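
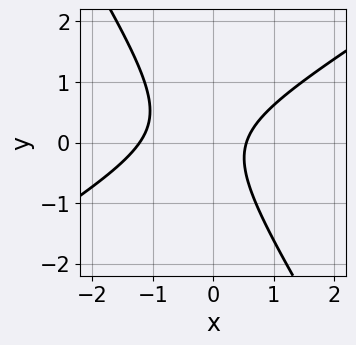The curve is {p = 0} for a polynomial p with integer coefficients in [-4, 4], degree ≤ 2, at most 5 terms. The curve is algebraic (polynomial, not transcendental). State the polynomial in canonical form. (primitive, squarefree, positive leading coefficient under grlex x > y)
3*x^2 - 3*x*y - 3*y^2 + 2*x - 2

Degree: no degree-1 curve has this shape, so deg p = 2.
From the axis intercepts and sections: the curve avoids every integer y-axis point in the box.
Putting this together gives p.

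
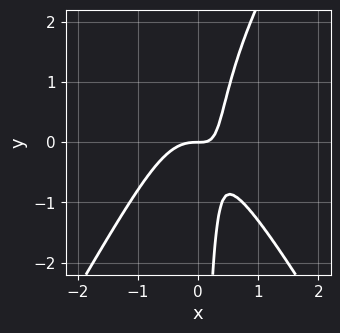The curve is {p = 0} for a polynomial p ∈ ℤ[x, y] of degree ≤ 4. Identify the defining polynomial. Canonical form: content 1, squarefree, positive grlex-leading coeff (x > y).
1. The degree is 3 — a generic line meets the curve in up to 3 points.
2. Checking where it meets the axes: it meets the x-axis at x = 0 (among the integer gridlines); it meets the y-axis at y = 0 (among the integer gridlines).
3. Solving for integer coefficients yields p as stated.

3*x^3 - x*y^2 + 2*x*y - y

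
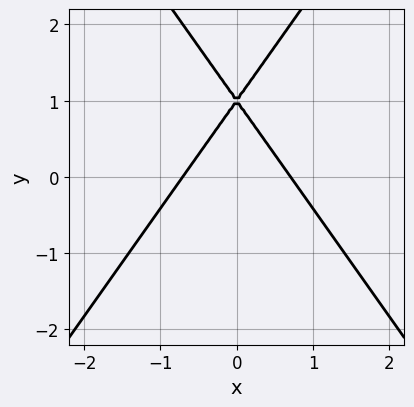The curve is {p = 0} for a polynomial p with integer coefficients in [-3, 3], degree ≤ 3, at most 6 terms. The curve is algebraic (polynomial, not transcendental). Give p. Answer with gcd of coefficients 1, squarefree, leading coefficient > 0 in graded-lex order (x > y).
2*x^2 - y^2 + 2*y - 1

Degree: a generic line meets the curve in up to 2 points, so deg p = 2.
Symmetries: it's symmetric under x → −x, forcing even powers of x.
Reading off the gridlines: it meets the y-axis at y = 1 (among the integer gridlines).
Together with the visible shape, these determine p as stated.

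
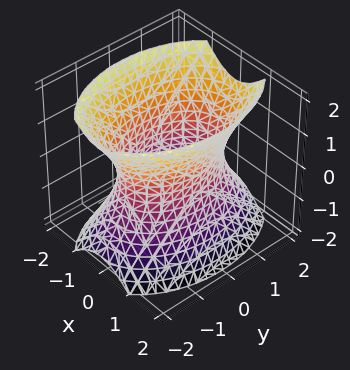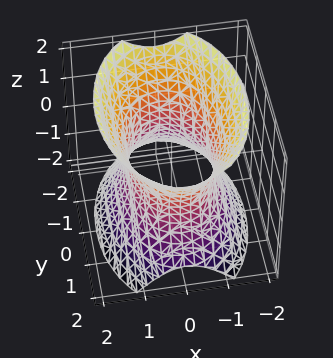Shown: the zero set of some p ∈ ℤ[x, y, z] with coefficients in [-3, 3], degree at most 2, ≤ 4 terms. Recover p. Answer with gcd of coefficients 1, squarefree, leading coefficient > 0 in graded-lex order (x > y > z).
1. deg p = 2.
2. Symmetries: it's symmetric under x → −x, forcing even powers of x; it's symmetric under y → −y, forcing even powers of y; the z ↦ −z reflection is a symmetry, so z appears only in even powers.
3. Checking where it meets the axes: no z-intercept at any integer in the box; the x-axis gridline crossings are at x ∈ {-1, 1}.
4. The integer polynomial consistent with all of this is the stated p.

2*x^2 + y^2 - z^2 - 2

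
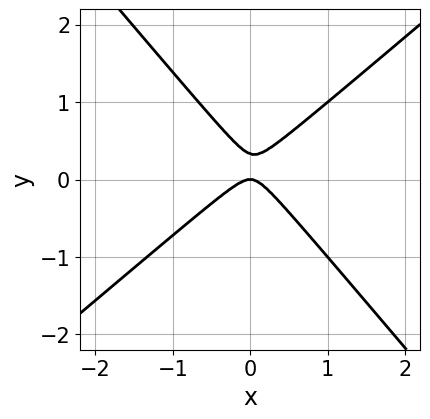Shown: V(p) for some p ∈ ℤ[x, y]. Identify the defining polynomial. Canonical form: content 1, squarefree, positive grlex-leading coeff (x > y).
3*x^2 - x*y - 3*y^2 + y

First, the degree is 2 — the shape is more complex than any degree-1 curve.
Next, checking where it meets the axes: it crosses the x-axis at the gridline x = 0; it crosses the y-axis at the gridline y = 0.
Finally, putting this together gives p.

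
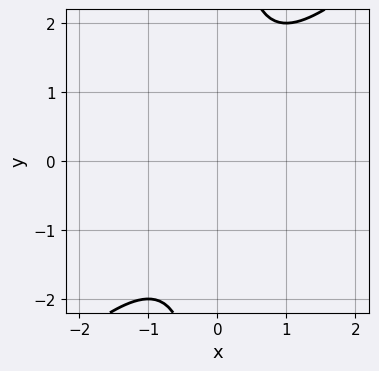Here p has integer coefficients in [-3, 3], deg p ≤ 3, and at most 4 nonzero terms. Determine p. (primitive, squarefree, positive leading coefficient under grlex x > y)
x^2 - x*y + 1

(a) deg p = 2. No degree-1 curve has this shape.
(b) From the visible intercepts: the curve avoids every integer y-axis point in the box; no x-intercept at any integer in the box.
(c) Solving for integer coefficients yields p as stated.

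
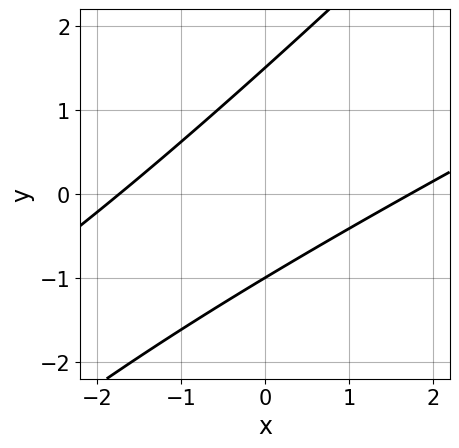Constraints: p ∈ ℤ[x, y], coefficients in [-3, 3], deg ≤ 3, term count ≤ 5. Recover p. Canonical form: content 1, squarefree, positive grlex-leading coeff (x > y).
x^2 - 3*x*y + 2*y^2 - y - 3

(a) The degree is 2 — a generic line meets the curve in up to 2 points.
(b) Checking where it meets the axes: it crosses the y-axis at the gridline y = -1.
(c) Together with the visible shape, these determine p as stated.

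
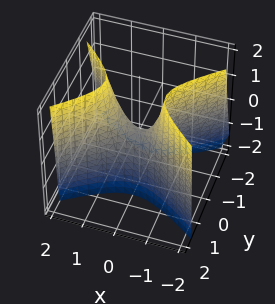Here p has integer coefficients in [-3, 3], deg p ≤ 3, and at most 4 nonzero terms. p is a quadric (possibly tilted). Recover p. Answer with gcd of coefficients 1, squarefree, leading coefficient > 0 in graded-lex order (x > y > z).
Degree: a generic line meets the surface in up to 2 points, so deg p = 2.
From the visible intercepts: it meets the y-axis at y = 0 (among the integer gridlines); it meets the z-axis at z = 0 (among the integer gridlines).
Assembling these constraints gives the stated polynomial.

2*x^2 - 3*y^2 + y*z - z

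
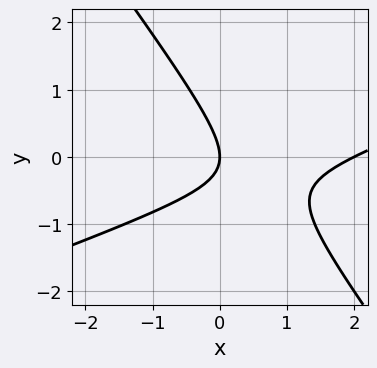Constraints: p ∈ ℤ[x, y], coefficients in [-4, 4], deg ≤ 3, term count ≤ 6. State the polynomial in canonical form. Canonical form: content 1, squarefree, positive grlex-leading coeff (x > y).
1. deg p = 2. No degree-1 curve has this shape.
2. From the visible intercepts: the x-axis gridline crossings are at x ∈ {0, 2}; one y-axis crossing is at y = 0.
3. The integer polynomial consistent with all of this is the stated p.

x^2 - 2*x*y - 2*y^2 - 2*x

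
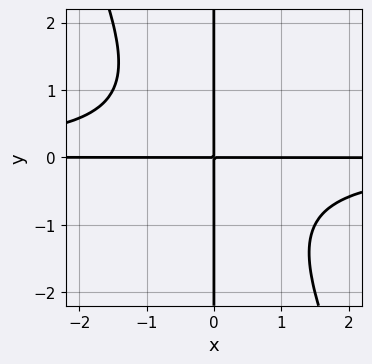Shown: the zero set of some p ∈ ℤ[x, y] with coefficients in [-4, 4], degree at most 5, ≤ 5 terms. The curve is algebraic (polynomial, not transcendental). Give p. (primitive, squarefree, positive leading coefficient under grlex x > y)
2*x^2*y^2 + x*y^3 + 2*x*y

Degree: the shape is more complex than any degree-3 curve, so deg p = 4.
Against the integer gridlines: the visible x-axis segment lies entirely on the curve; the visible y-axis segment lies entirely on the curve.
These observations pin down the coefficients.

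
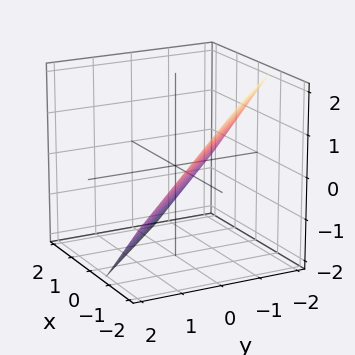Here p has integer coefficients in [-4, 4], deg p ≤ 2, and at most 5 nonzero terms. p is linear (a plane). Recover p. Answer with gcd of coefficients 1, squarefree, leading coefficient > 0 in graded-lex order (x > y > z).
3*x + 3*y + 3*z + 2

First, deg p = 1.
Finally, the integer polynomial consistent with all of this is the stated p.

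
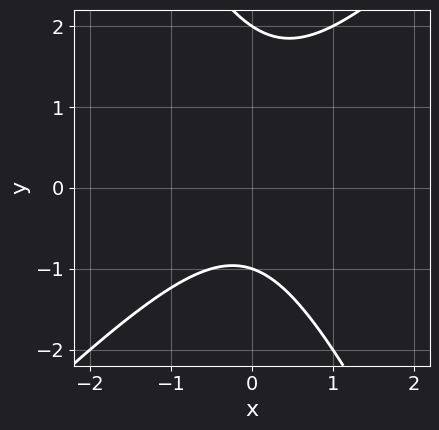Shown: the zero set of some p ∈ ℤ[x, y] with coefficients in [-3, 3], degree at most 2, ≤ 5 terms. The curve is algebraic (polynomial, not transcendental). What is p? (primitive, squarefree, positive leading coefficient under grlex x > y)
1. deg p = 2. The shape is more complex than any degree-1 curve.
2. Checking where it meets the axes: the curve avoids every integer x-axis point in the box; the y-axis gridline crossings are at y ∈ {-1, 2}.
3. These observations pin down the coefficients.

2*x^2 - x*y - y^2 + y + 2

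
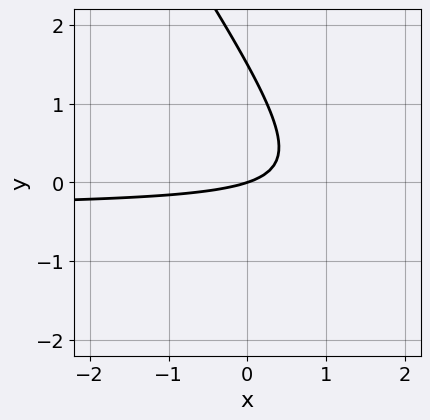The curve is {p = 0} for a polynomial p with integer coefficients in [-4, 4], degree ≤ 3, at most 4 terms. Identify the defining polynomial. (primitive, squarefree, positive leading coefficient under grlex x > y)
The degree is 2 — the shape is more complex than any degree-1 curve.
Checking where it meets the axes: it meets the x-axis at x = 0 (among the integer gridlines); it crosses the y-axis at the gridline y = 0.
Assembling these constraints gives the stated polynomial.

3*x*y + 2*y^2 + x - 3*y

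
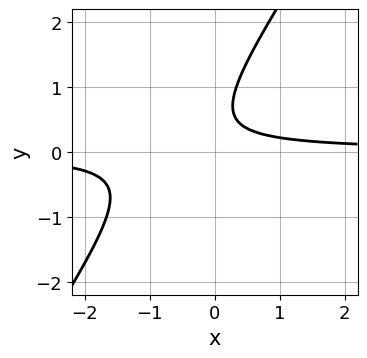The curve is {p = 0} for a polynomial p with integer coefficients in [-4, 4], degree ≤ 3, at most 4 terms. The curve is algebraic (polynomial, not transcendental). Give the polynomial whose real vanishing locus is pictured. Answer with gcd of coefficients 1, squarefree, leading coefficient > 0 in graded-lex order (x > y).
3*x*y - 2*y^2 + 2*y - 1

1. The degree is 2 — the shape is more complex than any degree-1 curve.
2. From the axis intercepts and sections: no x-intercept at any integer in the box; the curve avoids every integer y-axis point in the box.
3. Solving for integer coefficients yields p as stated.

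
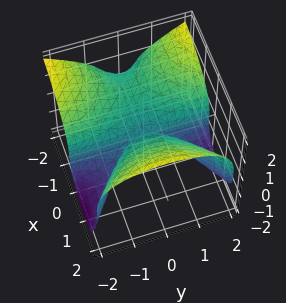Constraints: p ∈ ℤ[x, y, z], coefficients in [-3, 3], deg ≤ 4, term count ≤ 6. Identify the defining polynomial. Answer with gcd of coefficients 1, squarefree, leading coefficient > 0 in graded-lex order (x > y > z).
First, the degree is 3 — the shape is more complex than any degree-2 surface.
Next, from the axis intercepts and sections: it crosses the z-axis at the gridline z = 0; among the integer gridlines, it crosses the x-axis at x ∈ {-2, 0}; every point of the y-axis in the box is on the surface.
Finally, assembling these constraints gives the stated polynomial.

x^3 - 2*x*y^2 - 3*z^3 + 2*x^2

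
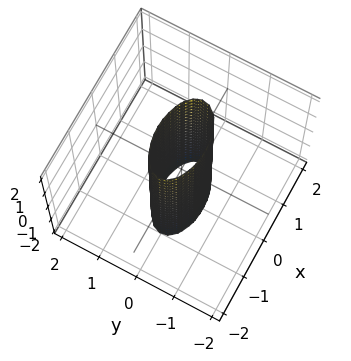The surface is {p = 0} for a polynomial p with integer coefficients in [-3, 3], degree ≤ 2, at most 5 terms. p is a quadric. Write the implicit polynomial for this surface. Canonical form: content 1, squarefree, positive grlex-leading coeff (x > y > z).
deg p = 2.
Symmetries: mirror symmetry y ↦ −y ⇒ only even powers of y; mirror symmetry x ↦ −x ⇒ only even powers of x; mirror symmetry z ↦ −z ⇒ only even powers of z.
From the axis intercepts and sections: among the integer gridlines, it crosses the x-axis at x ∈ {-1, 1}; no z-intercept at any integer in the box.
Putting this together gives p.

x^2 + 3*y^2 - 1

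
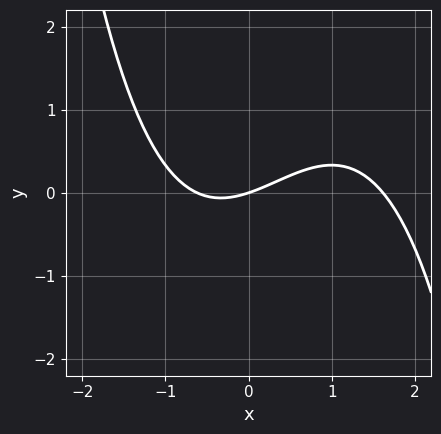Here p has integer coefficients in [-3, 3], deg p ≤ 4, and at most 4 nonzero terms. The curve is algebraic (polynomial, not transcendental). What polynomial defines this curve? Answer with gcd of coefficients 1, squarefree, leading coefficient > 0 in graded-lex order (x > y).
x^3 - x^2 - x + 3*y

(a) Degree: a generic line meets the curve in up to 3 points, so deg p = 3.
(b) Against the integer gridlines: it crosses the x-axis at the gridline x = 0; one y-axis crossing is at y = 0.
(c) Together with the visible shape, these determine p as stated.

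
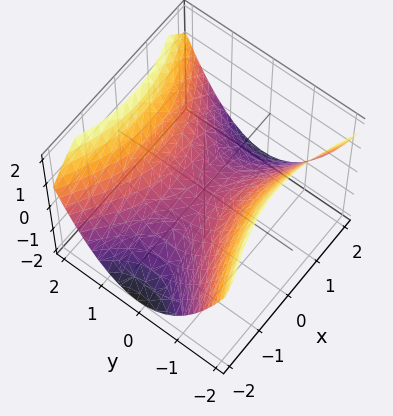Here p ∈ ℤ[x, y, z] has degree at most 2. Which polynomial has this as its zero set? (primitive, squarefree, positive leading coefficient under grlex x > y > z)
x^2 - 2*y^2 + 3*z

First, degree: a hyperbolic paraboloid; a quadric, so deg p = 2.
Next, symmetries: it's symmetric under y → −y, forcing even powers of y; the x ↦ −x reflection is a symmetry, so x appears only in even powers.
Then, observable constraints: it meets the z-axis at z = 0 (among the integer gridlines); it crosses the y-axis at the gridline y = 0.
Finally, the integer polynomial consistent with all of this is the stated p.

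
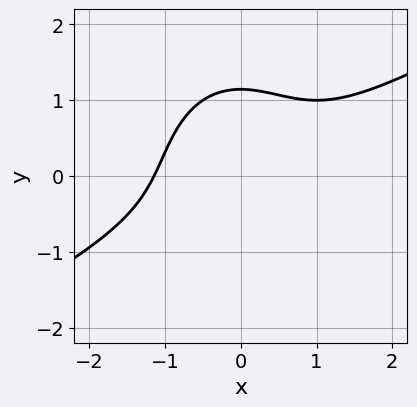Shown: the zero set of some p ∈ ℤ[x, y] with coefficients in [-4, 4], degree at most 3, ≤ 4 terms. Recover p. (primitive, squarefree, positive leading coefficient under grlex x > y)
First, the degree is 3 — no degree-2 curve has this shape.
Finally, matching integer coefficients to the picture gives p.

2*x^3 - 3*x^2*y - 2*y^3 + 3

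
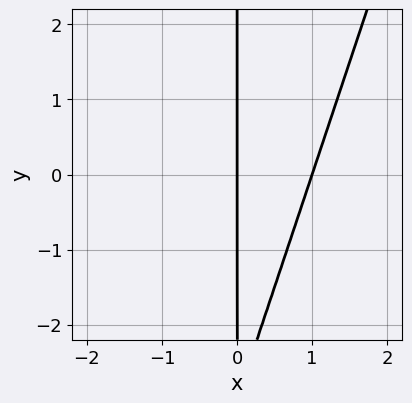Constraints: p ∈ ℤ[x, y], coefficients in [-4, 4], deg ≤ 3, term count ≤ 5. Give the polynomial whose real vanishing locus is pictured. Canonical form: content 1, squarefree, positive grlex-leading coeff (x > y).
1. The degree is 2 — no degree-1 curve has this shape.
2. From the visible intercepts: every point of the y-axis in the box is on the curve; among the integer gridlines, it crosses the x-axis at x ∈ {0, 1}.
3. Fitting integer coefficients to these (and the overall shape) gives p.

3*x^2 - x*y - 3*x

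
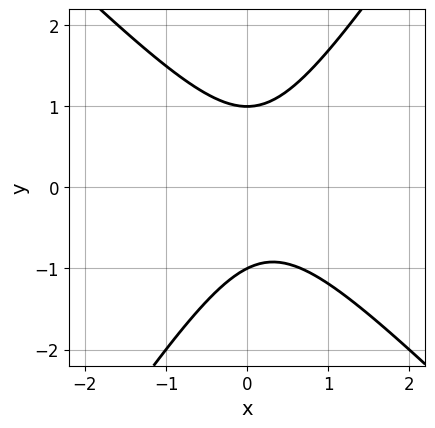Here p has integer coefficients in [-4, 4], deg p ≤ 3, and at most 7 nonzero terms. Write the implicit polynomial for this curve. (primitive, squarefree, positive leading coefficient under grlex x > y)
3*x^2 + x*y - 2*y^2 - x + 2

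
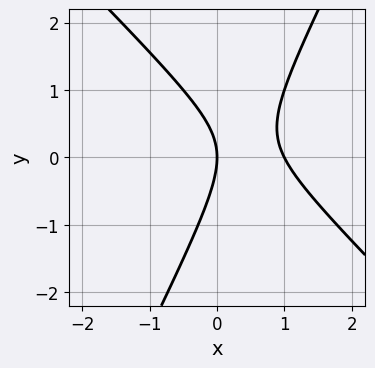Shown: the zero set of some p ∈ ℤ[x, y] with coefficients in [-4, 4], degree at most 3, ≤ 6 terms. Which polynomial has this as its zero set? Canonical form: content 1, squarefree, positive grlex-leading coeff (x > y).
(a) deg p = 2.
(b) Observable constraints: among the integer gridlines, it crosses the x-axis at x ∈ {0, 1}; it crosses the y-axis at the gridline y = 0.
(c) Together with the visible shape, these determine p as stated.

2*x^2 + x*y - y^2 - 2*x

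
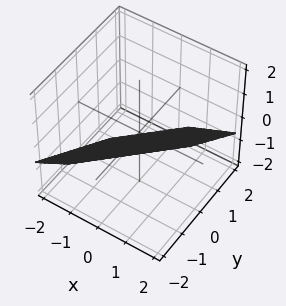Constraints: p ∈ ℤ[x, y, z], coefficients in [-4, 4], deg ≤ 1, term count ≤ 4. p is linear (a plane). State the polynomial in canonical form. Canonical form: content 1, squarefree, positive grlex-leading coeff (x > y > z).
The degree is 1 — every cross-section is a straight line — this is a plane.
Matching integer coefficients to the picture gives p.

3*x - 3*y - 3*z - 2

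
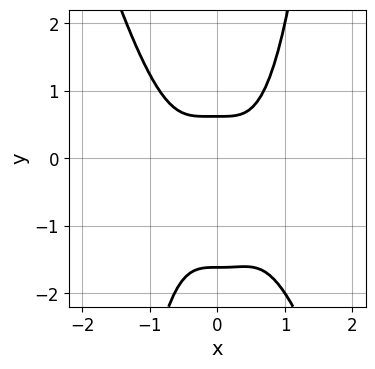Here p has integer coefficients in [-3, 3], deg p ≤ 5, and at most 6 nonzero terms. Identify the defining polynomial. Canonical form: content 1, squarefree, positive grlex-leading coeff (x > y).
3*x^4 + x^3*y - y^2 - y + 1

(a) The degree is 4 — the shape is more complex than any degree-3 curve.
(b) Reading off the gridlines: no x-intercept at any integer in the box.
(c) Matching integer coefficients to the picture gives p.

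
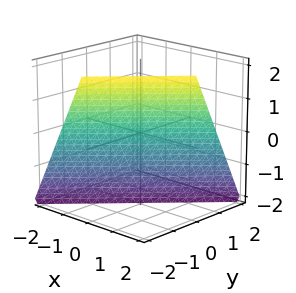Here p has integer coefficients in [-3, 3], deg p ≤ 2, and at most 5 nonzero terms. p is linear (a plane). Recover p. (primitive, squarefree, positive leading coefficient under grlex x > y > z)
2*x - 2*y - z - 2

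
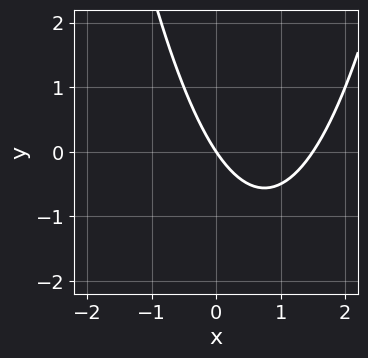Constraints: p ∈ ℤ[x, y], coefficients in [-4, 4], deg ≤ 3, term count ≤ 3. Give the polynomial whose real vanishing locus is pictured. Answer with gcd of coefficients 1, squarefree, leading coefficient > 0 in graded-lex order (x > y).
Degree: a generic line meets the curve in up to 2 points, so deg p = 2.
Observable constraints: it crosses the x-axis at the gridline x = 0; it meets the y-axis at y = 0 (among the integer gridlines).
Assembling these constraints gives the stated polynomial.

2*x^2 - 3*x - 2*y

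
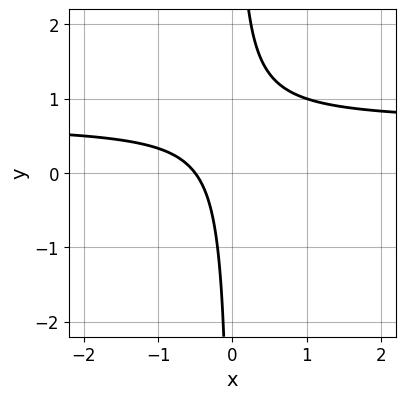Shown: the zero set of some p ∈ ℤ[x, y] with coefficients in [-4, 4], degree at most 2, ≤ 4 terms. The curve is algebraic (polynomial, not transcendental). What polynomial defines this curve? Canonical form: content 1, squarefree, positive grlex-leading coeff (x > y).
3*x*y - 2*x - 1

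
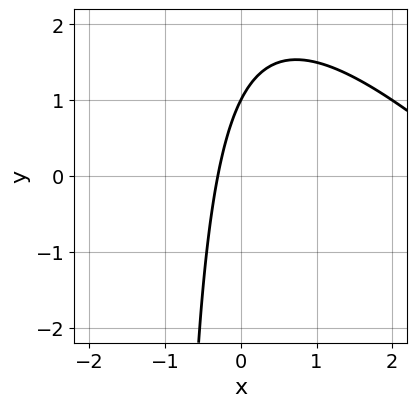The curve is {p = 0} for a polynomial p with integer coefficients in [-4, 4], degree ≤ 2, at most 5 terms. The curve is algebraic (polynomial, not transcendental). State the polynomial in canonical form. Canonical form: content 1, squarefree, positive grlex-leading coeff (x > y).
x^2 + x*y - 3*x + y - 1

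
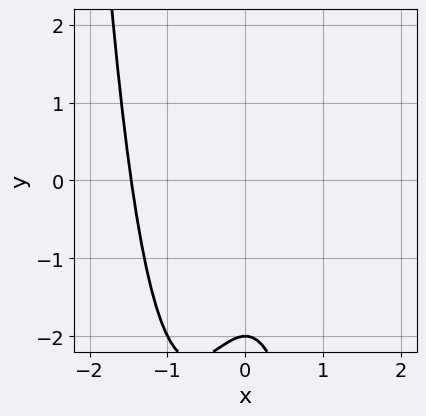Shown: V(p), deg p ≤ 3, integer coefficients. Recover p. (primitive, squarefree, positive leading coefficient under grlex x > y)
2*x^3 + 2*x^2 + y + 2

First, degree: a generic line meets the curve in up to 3 points, so deg p = 3.
Then, observable constraints: it crosses the y-axis at the gridline y = -2.
Finally, matching integer coefficients to the picture gives p.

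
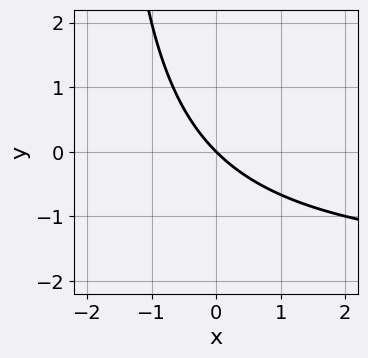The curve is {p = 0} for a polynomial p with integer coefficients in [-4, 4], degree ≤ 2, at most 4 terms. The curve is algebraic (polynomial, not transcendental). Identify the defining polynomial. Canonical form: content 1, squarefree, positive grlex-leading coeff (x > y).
1. Degree: the shape is more complex than any degree-1 curve, so deg p = 2.
2. Observable constraints: one x-axis crossing is at x = 0; it meets the y-axis at y = 0 (among the integer gridlines).
3. The integer polynomial consistent with all of this is the stated p.

x*y + 2*x + 2*y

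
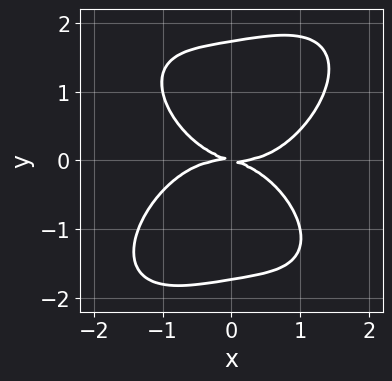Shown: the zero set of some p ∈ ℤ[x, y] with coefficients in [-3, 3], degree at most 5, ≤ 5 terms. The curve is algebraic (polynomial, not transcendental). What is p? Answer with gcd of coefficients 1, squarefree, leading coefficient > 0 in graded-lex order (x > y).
(a) The degree is 4 — a generic line meets the curve in up to 4 points.
(b) From the axis intercepts and sections: it crosses the x-axis at the gridline x = 0; one y-axis crossing is at y = 0.
(c) Together with the visible shape, these determine p as stated.

x^4 + y^4 - x*y - 3*y^2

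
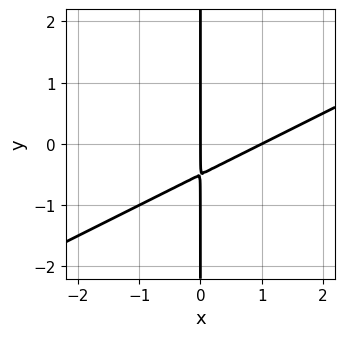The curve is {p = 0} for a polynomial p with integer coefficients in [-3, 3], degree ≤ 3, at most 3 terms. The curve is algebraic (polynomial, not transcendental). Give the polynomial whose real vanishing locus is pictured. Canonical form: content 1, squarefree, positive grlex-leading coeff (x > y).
x^2 - 2*x*y - x

(a) Degree: the shape is more complex than any degree-1 curve, so deg p = 2.
(b) Checking where it meets the axes: the visible y-axis segment lies entirely on the curve; among the integer gridlines, it crosses the x-axis at x ∈ {0, 1}.
(c) Assembling these constraints gives the stated polynomial.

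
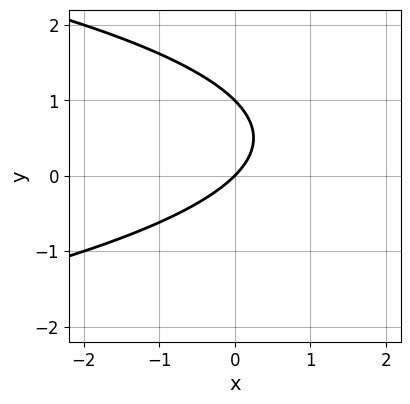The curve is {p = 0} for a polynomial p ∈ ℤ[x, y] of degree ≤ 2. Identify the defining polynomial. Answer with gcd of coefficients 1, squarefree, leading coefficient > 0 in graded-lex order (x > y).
y^2 + x - y

First, the degree is 2 — no degree-1 curve has this shape.
Next, checking where it meets the axes: it meets the x-axis at x = 0 (among the integer gridlines); the y-axis gridline crossings are at y ∈ {0, 1}.
Finally, solving for integer coefficients yields p as stated.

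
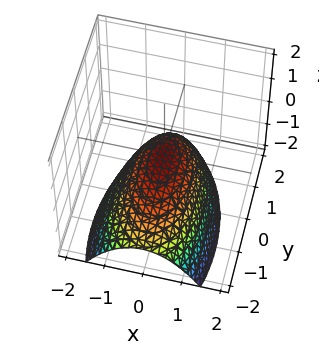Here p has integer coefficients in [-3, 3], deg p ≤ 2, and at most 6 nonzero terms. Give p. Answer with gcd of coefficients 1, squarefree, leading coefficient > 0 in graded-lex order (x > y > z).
3*x^2 + y^2 - y*z + 3*z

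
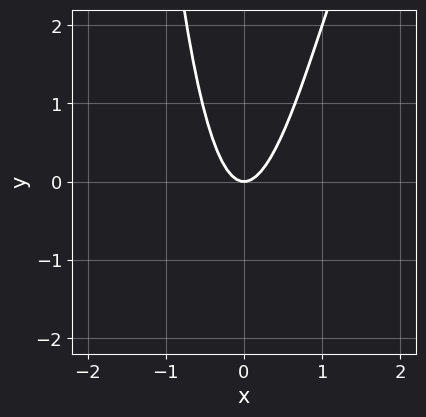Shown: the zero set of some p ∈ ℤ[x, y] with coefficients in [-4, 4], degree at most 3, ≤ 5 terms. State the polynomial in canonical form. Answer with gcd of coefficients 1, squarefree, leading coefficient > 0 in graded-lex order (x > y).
x^3 - 3*x^2 + y

(a) Degree: the shape is more complex than any degree-2 curve, so deg p = 3.
(b) Against the integer gridlines: it meets the y-axis at y = 0 (among the integer gridlines); one x-axis crossing is at x = 0.
(c) Solving for integer coefficients yields p as stated.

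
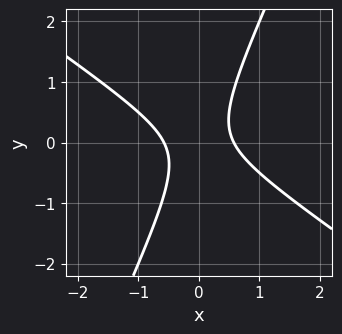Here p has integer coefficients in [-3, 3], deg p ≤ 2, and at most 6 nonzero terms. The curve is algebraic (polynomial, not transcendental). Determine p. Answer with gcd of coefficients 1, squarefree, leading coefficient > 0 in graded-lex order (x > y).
3*x^2 + 3*x*y - 2*y^2 - 1

(a) The degree is 2 — no degree-1 curve has this shape.
(b) From the visible intercepts: no y-intercept at any integer in the box.
(c) Putting this together gives p.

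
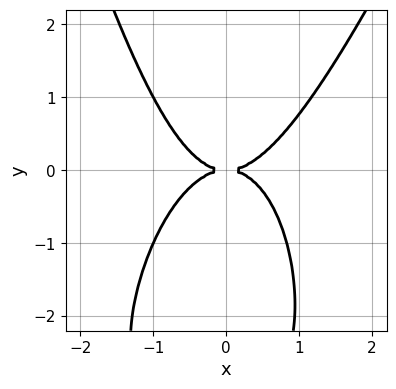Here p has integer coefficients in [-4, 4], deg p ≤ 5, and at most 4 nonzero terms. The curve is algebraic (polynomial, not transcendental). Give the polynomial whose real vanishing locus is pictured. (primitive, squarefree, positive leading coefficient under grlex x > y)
deg p = 4.
Observable constraints: it meets the y-axis at y = 0 (among the integer gridlines); one x-axis crossing is at x = 0.
Putting this together gives p.

3*x^4 - x^3*y - y^3 - 3*y^2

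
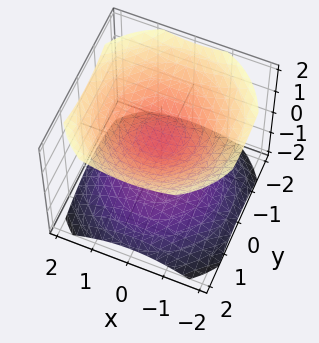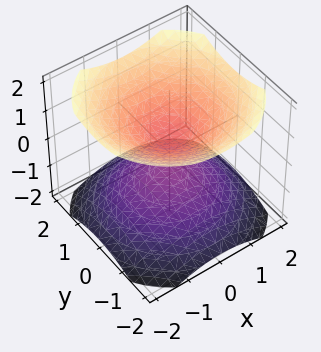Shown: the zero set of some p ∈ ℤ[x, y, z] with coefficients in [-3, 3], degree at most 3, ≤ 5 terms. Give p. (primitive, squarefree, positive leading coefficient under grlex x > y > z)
The picture has 2 separate pieces. They look like related sheets of one shape, so recover p as a whole.
The degree is 2 — no degree-1 surface has this shape.
Symmetry: the surface is invariant under rotation about z: p = q(x² + y², z).
From the visible intercepts: the surface avoids every integer y-axis point in the box; it misses every integer gridline on the x-axis.
Together with the visible shape, these determine p as stated.

2*x^2 + 2*y^2 - 3*z^2 + 1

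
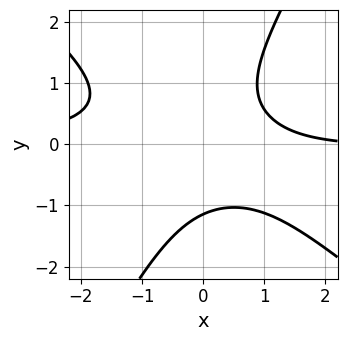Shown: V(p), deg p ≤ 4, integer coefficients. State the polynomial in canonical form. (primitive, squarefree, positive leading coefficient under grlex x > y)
3*x^2*y + 2*x*y^2 - 2*y^3 + x - 3

The degree is 3 — the shape is more complex than any degree-2 curve.
Checking where it meets the axes: no x-intercept at any integer in the box.
These observations pin down the coefficients.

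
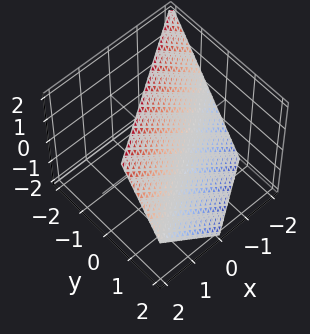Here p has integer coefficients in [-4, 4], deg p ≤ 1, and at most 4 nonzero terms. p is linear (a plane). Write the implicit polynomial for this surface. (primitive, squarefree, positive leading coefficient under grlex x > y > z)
2*x - 3*y - 2*z + 2

The degree is 1 — every cross-section is a straight line — this is a plane.
Against the integer gridlines: one z-axis crossing is at z = 1; one x-axis crossing is at x = -1.
The integer polynomial consistent with all of this is the stated p.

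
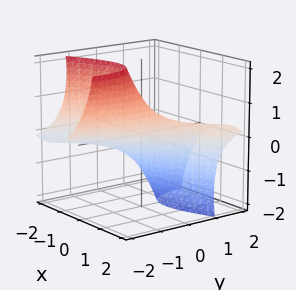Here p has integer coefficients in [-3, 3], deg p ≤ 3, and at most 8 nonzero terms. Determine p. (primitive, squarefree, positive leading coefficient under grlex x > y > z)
1. Degree: a generic line meets the surface in up to 2 points, so deg p = 2.
2. Reading off the gridlines: the y-axis gridline crossings are at y ∈ {-1, 1}; among the integer gridlines, it crosses the z-axis at z ∈ {-1, 1}.
3. Matching integer coefficients to the picture gives p.

2*x^2 - 3*x*y + y^2 + 3*y*z + z^2 - 1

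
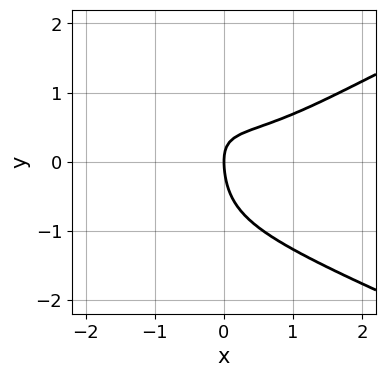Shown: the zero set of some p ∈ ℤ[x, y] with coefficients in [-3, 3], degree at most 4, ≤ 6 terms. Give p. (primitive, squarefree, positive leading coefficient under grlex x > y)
2*y^4 - x^3 + 3*x*y + y^2 - 2*x

First, degree: the shape is more complex than any degree-3 curve, so deg p = 4.
Then, from the axis intercepts and sections: it meets the x-axis at x = 0 (among the integer gridlines); it crosses the y-axis at the gridline y = 0.
Finally, matching integer coefficients to the picture gives p.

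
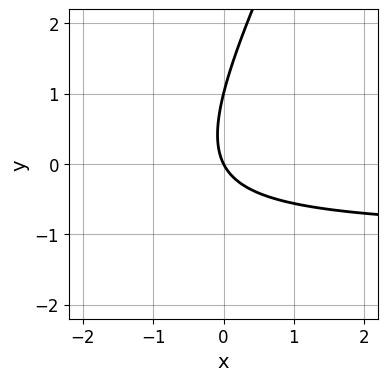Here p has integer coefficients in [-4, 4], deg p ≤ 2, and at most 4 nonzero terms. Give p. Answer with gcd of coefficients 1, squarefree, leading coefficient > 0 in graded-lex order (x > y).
2*x*y - y^2 + 2*x + y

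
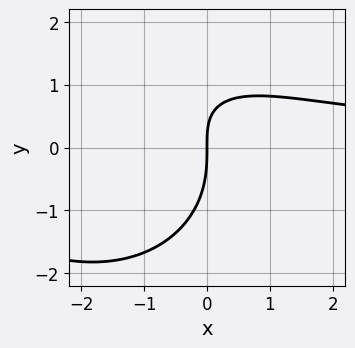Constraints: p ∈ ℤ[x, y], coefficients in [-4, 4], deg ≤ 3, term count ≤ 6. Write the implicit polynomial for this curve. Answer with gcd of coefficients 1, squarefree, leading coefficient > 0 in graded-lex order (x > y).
x^2*y + y^3 + 2*x*y - 3*x

(a) deg p = 3.
(b) From the visible intercepts: one y-axis crossing is at y = 0; it crosses the x-axis at the gridline x = 0.
(c) Putting this together gives p.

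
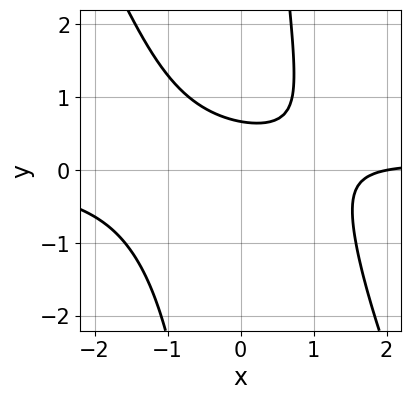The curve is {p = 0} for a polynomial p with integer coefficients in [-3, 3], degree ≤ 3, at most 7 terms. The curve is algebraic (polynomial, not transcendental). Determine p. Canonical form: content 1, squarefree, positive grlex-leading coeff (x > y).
2*x^2*y + x*y^2 - x - 3*y + 2

First, deg p = 3. The shape is more complex than any degree-2 curve.
Next, from the axis intercepts and sections: it meets the x-axis at x = 2 (among the integer gridlines).
Finally, the integer polynomial consistent with all of this is the stated p.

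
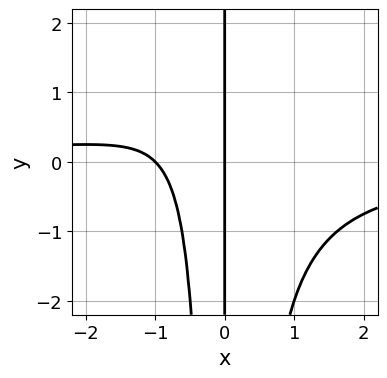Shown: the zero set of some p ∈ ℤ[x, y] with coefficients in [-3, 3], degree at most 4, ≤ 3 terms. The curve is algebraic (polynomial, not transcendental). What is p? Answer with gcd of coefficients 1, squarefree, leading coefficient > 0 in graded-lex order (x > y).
1. deg p = 4.
2. Observable constraints: the x-axis gridline crossings are at x ∈ {-1, 0}; the visible y-axis segment lies entirely on the curve.
3. Assembling these constraints gives the stated polynomial.

x^3*y + x^2 + x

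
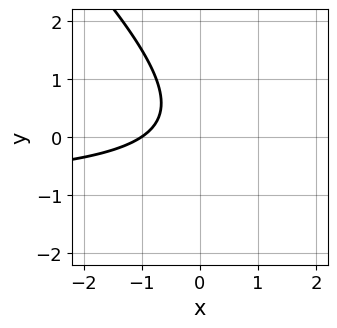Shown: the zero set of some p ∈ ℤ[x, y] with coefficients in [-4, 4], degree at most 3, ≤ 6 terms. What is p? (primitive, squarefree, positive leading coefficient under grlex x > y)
2*x*y + 2*y^2 + 2*x - y + 2

First, the degree is 2 — no degree-1 curve has this shape.
Next, from the axis intercepts and sections: it meets the x-axis at x = -1 (among the integer gridlines); no y-intercept at any integer in the box.
Finally, the integer polynomial consistent with all of this is the stated p.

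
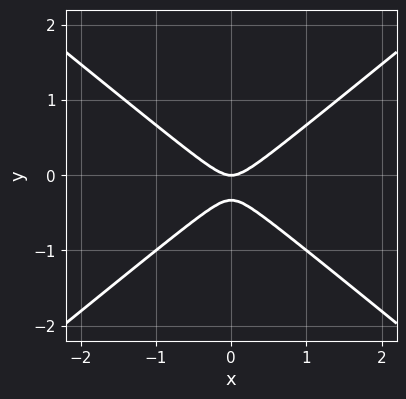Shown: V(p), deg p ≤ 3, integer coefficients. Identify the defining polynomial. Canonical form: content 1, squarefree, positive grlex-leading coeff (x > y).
deg p = 2.
Symmetries: the x ↦ −x reflection is a symmetry, so x appears only in even powers.
Observable constraints: it meets the x-axis at x = 0 (among the integer gridlines); one y-axis crossing is at y = 0.
These observations pin down the coefficients.

2*x^2 - 3*y^2 - y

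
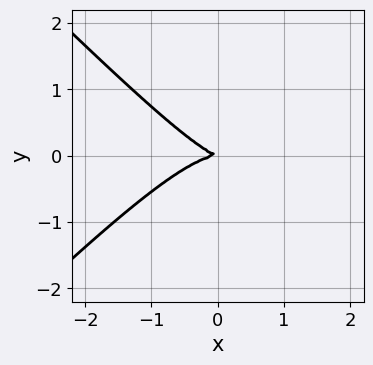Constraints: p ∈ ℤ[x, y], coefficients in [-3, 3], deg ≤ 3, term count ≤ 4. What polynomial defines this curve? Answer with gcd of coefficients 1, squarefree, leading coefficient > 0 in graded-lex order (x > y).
First, the degree is 3 — a generic line meets the curve in up to 3 points.
Next, against the integer gridlines: one y-axis crossing is at y = 0; it crosses the x-axis at the gridline x = 0.
Finally, matching integer coefficients to the picture gives p.

2*x^3 - 2*x*y^2 + x*y + 3*y^2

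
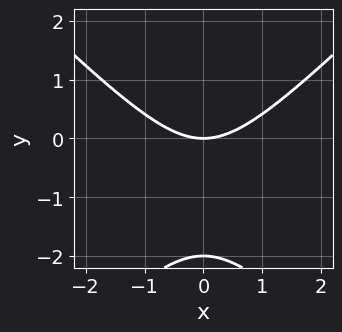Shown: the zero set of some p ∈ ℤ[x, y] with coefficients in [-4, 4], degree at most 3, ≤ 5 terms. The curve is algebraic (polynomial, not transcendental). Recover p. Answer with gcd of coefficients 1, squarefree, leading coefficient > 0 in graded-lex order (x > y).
1. Degree: the shape is more complex than any degree-1 curve, so deg p = 2.
2. Symmetries: mirror symmetry x ↦ −x ⇒ only even powers of x.
3. From the axis intercepts and sections: the y-axis gridline crossings are at y ∈ {-2, 0}; it meets the x-axis at x = 0 (among the integer gridlines).
4. Fitting integer coefficients to these (and the overall shape) gives p.

x^2 - y^2 - 2*y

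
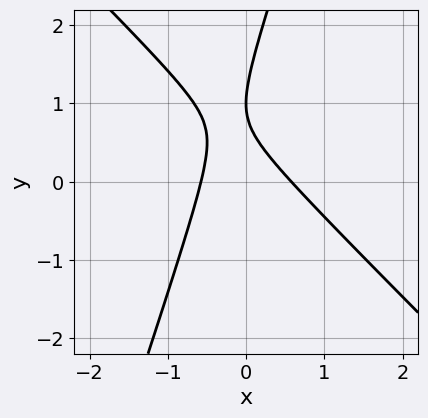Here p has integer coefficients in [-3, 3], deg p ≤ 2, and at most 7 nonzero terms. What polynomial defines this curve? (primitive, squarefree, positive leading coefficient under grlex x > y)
3*x^2 + 2*x*y - y^2 + 2*y - 1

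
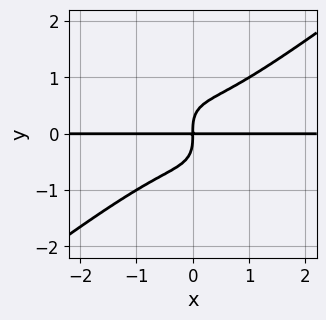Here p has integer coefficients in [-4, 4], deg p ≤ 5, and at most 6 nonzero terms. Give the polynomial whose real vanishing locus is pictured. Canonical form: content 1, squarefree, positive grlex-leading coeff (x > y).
First, deg p = 4. A generic line meets the curve in up to 4 points.
Then, checking where it meets the axes: the visible x-axis segment lies entirely on the curve.
Finally, putting this together gives p.

x^3*y - x*y^3 - y^4 + x*y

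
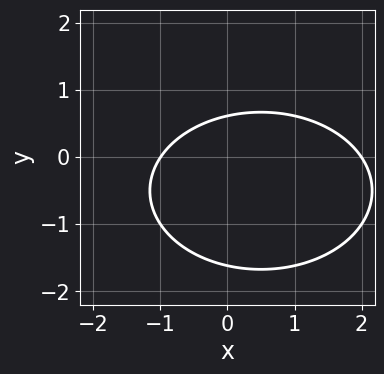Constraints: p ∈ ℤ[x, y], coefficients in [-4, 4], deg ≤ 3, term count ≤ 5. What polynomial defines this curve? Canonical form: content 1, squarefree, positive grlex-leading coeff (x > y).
x^2 + 2*y^2 - x + 2*y - 2

First, the degree is 2 — no degree-1 curve has this shape.
Next, observable constraints: among the integer gridlines, it crosses the x-axis at x ∈ {-1, 2}.
Finally, putting this together gives p.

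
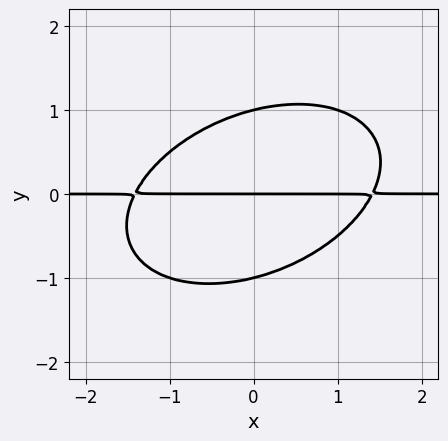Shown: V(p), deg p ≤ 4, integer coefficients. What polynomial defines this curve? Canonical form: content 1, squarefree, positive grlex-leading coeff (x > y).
x^2*y - x*y^2 + 2*y^3 - 2*y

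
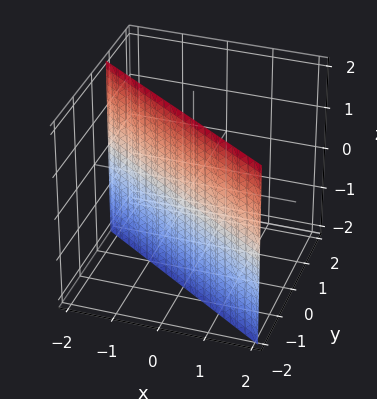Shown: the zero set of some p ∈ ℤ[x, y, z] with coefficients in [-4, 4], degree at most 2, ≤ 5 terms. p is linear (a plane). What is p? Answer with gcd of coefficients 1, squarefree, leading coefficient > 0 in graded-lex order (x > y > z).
2*x + 3*y + 2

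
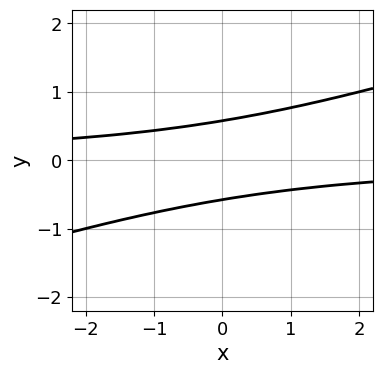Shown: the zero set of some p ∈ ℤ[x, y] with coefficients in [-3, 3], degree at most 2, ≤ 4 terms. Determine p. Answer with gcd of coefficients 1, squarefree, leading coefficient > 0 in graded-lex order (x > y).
x*y - 3*y^2 + 1

First, the degree is 2 — a generic line meets the curve in up to 2 points.
Then, from the visible intercepts: it misses every integer gridline on the x-axis.
Finally, putting this together gives p.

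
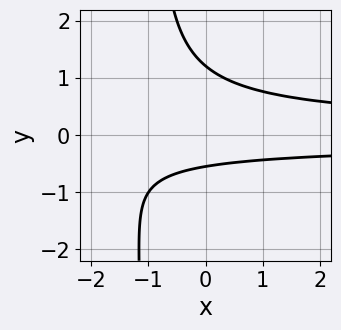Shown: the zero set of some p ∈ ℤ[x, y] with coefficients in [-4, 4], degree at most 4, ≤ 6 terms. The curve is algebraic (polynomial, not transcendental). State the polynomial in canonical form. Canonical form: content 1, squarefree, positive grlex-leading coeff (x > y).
3*x*y^2 + 3*y^2 - 2*y - 2

1. deg p = 3.
2. Checking where it meets the axes: it misses every integer gridline on the x-axis.
3. The integer polynomial consistent with all of this is the stated p.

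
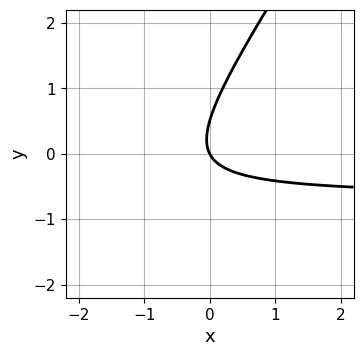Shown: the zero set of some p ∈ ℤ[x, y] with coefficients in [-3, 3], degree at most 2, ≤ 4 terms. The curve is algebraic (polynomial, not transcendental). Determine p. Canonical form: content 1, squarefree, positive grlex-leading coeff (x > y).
3*x*y - 2*y^2 + 2*x + y

1. deg p = 2. The shape is more complex than any degree-1 curve.
2. Checking where it meets the axes: it meets the x-axis at x = 0 (among the integer gridlines); one y-axis crossing is at y = 0.
3. Fitting integer coefficients to these (and the overall shape) gives p.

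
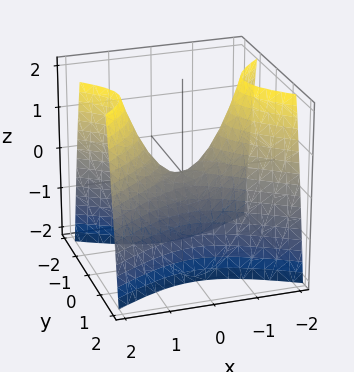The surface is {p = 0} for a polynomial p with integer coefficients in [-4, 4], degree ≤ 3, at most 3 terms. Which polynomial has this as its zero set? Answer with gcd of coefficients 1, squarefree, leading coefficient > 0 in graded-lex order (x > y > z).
Degree: a hyperbolic paraboloid; a quadric, so deg p = 2.
Symmetries: it's symmetric under x → −x, forcing even powers of x; the y ↦ −y reflection is a symmetry, so y appears only in even powers.
From the axis intercepts and sections: one y-axis crossing is at y = 0; it meets the x-axis at x = 0 (among the integer gridlines).
Matching integer coefficients to the picture gives p.

x^2 - 2*y^2 - z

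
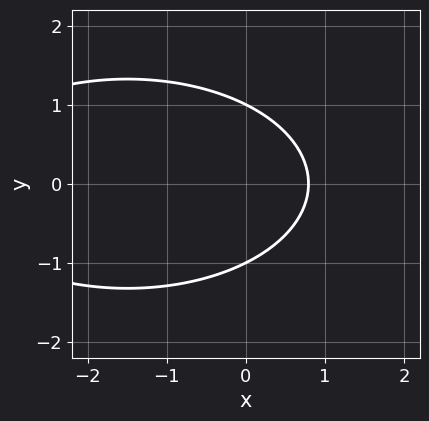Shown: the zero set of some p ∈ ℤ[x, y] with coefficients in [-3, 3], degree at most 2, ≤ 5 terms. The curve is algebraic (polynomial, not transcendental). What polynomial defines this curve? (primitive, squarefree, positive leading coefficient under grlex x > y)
Degree: the shape is more complex than any degree-1 curve, so deg p = 2.
Symmetries: the y ↦ −y reflection is a symmetry, so y appears only in even powers.
Reading off the gridlines: the y-axis gridline crossings are at y ∈ {-1, 1}.
These observations pin down the coefficients.

x^2 + 3*y^2 + 3*x - 3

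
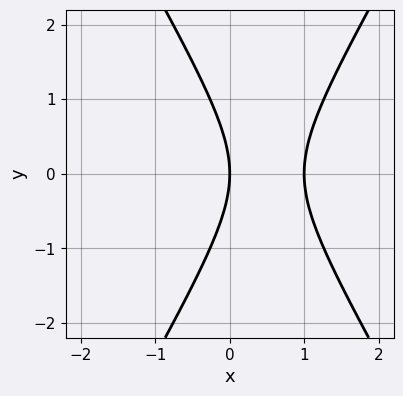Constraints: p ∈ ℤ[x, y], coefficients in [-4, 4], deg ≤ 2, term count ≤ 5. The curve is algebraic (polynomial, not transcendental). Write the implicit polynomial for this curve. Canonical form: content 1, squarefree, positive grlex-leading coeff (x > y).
(a) deg p = 2. A generic line meets the curve in up to 2 points.
(b) Symmetries: mirror symmetry y ↦ −y ⇒ only even powers of y.
(c) Observable constraints: it meets the y-axis at y = 0 (among the integer gridlines); among the integer gridlines, it crosses the x-axis at x ∈ {0, 1}.
(d) Matching integer coefficients to the picture gives p.

3*x^2 - y^2 - 3*x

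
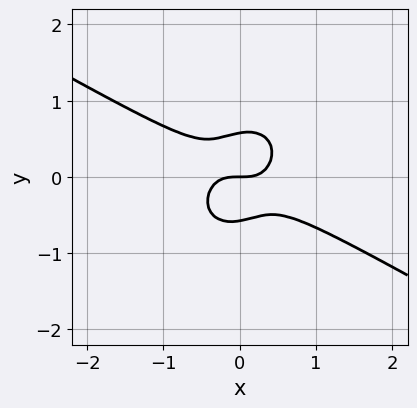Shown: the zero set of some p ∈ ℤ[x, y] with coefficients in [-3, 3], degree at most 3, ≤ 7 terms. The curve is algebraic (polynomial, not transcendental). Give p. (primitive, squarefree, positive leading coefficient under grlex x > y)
(a) Degree: the shape is more complex than any degree-2 curve, so deg p = 3.
(b) Reading off the gridlines: it meets the y-axis at y = 0 (among the integer gridlines); one x-axis crossing is at x = 0.
(c) Putting this together gives p.

2*x^3 + 2*x^2*y - x*y^2 + 3*y^3 - y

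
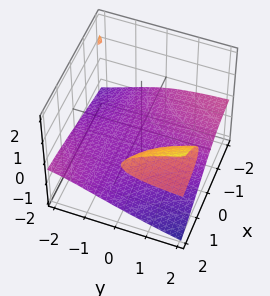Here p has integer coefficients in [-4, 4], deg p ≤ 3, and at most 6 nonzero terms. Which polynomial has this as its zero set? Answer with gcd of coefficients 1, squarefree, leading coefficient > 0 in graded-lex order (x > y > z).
2*x*y*z - 3*z^3 + 2*x*z + z^2 - 3

(a) I count 2 distinct pieces.
(b) Degree: the shape is more complex than any degree-2 surface, so deg p = 3.
(c) Checking where it meets the axes: it misses every integer gridline on the y-axis; the surface avoids every integer x-axis point in the box.
(d) Matching integer coefficients to the picture gives p.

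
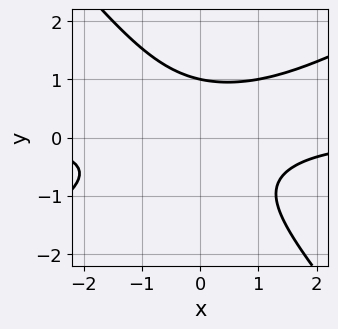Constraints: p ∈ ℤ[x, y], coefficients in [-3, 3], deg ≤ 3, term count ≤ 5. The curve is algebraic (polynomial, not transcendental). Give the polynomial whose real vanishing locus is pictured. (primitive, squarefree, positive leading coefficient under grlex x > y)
2*x^2*y - 2*x*y^2 - 3*y^3 + 3

1. The degree is 3 — a generic line meets the curve in up to 3 points.
2. Observable constraints: no x-intercept at any integer in the box; it crosses the y-axis at the gridline y = 1.
3. The integer polynomial consistent with all of this is the stated p.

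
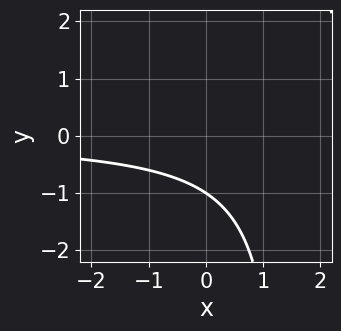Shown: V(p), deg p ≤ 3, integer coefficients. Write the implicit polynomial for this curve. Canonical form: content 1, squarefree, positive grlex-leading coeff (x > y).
First, deg p = 2. The shape is more complex than any degree-1 curve.
Then, checking where it meets the axes: one y-axis crossing is at y = -1; no x-intercept at any integer in the box.
Finally, together with the visible shape, these determine p as stated.

2*x*y - 3*y - 3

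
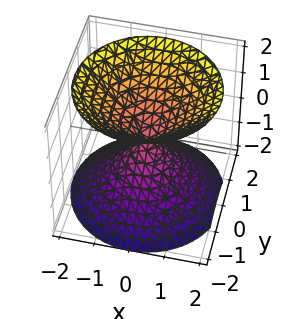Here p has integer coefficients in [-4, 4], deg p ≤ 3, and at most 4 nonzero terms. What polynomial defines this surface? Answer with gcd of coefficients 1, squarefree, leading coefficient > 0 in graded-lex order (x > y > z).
x^2 + y^2 - z^2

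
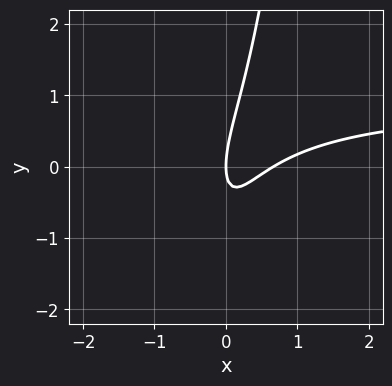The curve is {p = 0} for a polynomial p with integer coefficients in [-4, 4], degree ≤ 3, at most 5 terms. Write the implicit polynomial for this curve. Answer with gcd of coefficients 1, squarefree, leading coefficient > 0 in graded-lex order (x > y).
3*x^2*y - 3*x^2 + 3*x*y - y^2 + 2*x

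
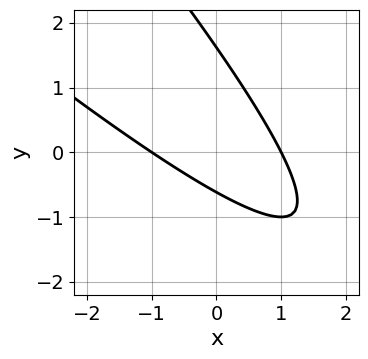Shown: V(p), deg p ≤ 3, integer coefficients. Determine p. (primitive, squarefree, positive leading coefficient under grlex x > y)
First, degree: the shape is more complex than any degree-1 curve, so deg p = 2.
Next, against the integer gridlines: the x-axis gridline crossings are at x ∈ {-1, 1}.
Finally, the integer polynomial consistent with all of this is the stated p.

x^2 + 2*x*y + y^2 - y - 1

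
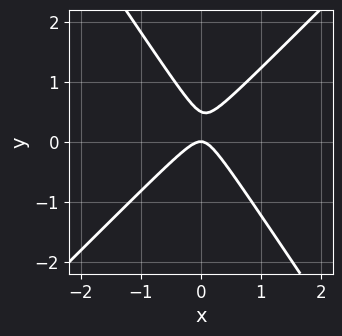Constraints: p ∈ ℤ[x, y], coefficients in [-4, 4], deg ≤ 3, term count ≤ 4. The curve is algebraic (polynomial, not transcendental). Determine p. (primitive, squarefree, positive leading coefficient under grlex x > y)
(a) deg p = 2. The shape is more complex than any degree-1 curve.
(b) Reading off the gridlines: it crosses the y-axis at the gridline y = 0; it meets the x-axis at x = 0 (among the integer gridlines).
(c) Matching integer coefficients to the picture gives p.

3*x^2 - x*y - 2*y^2 + y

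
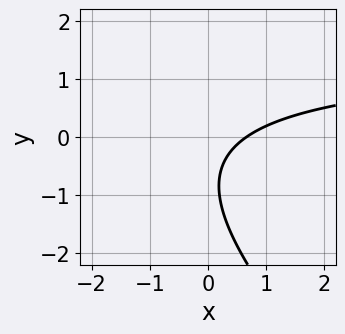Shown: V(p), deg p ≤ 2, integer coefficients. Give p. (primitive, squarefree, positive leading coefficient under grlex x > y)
Degree: no degree-1 curve has this shape, so deg p = 2.
From the visible intercepts: it misses every integer gridline on the y-axis.
Together with the visible shape, these determine p as stated.

2*x*y + 2*y^2 - 3*x + 3*y + 2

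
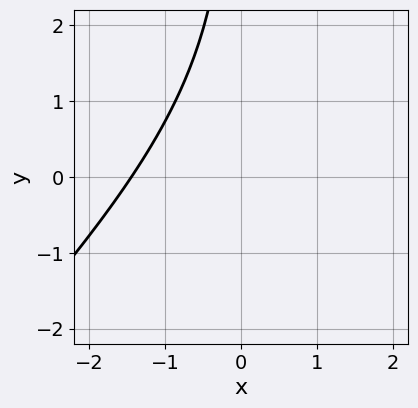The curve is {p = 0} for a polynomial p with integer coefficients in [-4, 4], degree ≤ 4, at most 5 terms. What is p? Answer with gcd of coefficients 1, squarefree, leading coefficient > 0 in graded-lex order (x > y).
Degree: a generic line meets the curve in up to 3 points, so deg p = 3.
From the axis intercepts and sections: no y-intercept at any integer in the box.
Matching integer coefficients to the picture gives p.

x^3 - 2*x^2*y + x*y^2 + 3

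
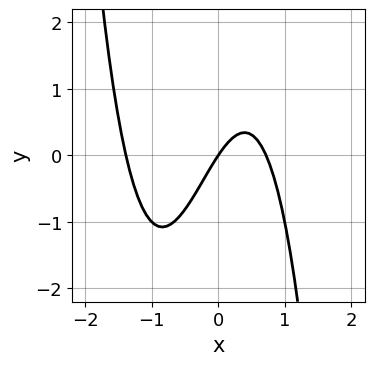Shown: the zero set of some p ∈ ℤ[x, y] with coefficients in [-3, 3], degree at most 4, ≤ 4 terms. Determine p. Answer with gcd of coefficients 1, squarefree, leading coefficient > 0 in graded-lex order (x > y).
3*x^3 + 2*x^2 - 3*x + 2*y

First, deg p = 3. A generic line meets the curve in up to 3 points.
Then, from the visible intercepts: it meets the x-axis at x = 0 (among the integer gridlines); one y-axis crossing is at y = 0.
Finally, assembling these constraints gives the stated polynomial.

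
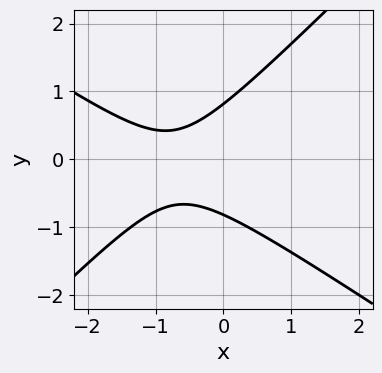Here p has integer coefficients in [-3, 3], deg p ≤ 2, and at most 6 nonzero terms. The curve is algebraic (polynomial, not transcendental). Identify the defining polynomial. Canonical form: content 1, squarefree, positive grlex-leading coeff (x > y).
1. Degree: no degree-1 curve has this shape, so deg p = 2.
2. From the visible intercepts: no x-intercept at any integer in the box.
3. Together with the visible shape, these determine p as stated.

2*x^2 + x*y - 3*y^2 + 3*x + 2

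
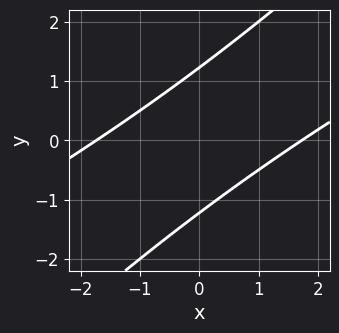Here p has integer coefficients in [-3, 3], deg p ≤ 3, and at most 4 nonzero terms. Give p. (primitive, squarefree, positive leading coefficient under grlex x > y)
x^2 - 3*x*y + 2*y^2 - 3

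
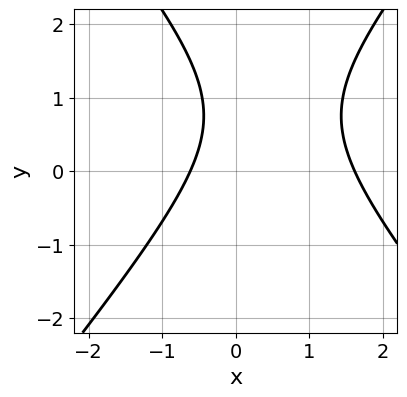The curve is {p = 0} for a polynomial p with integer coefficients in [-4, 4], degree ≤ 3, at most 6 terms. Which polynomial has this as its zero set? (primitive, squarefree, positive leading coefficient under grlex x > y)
3*x^2 - 2*y^2 - 3*x + 3*y - 3

1. Degree: no degree-1 curve has this shape, so deg p = 2.
2. Observable constraints: no y-intercept at any integer in the box.
3. These observations pin down the coefficients.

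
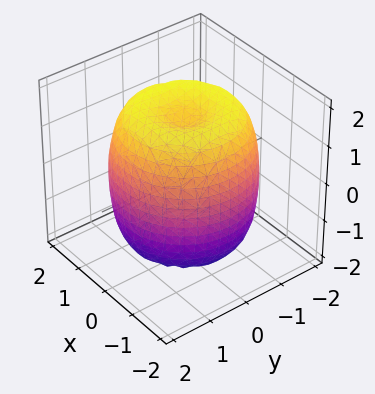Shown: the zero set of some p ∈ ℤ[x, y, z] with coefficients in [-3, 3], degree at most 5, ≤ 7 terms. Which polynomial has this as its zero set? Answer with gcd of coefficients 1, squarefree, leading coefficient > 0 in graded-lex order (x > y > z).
x^4 + 2*x^2*y^2 + y^4 - 2*x^2 - 2*y^2 + z^2 - 2

First, the degree is 4 — no degree-3 surface has this shape.
Next, symmetries: every cross-section ⟂ z is a circle, so x, y appear only via x² + y².
Then, reading off the gridlines: a circular section at z = 0 has radius between 1 and 2.
Finally, fitting integer coefficients to these (and the overall shape) gives p.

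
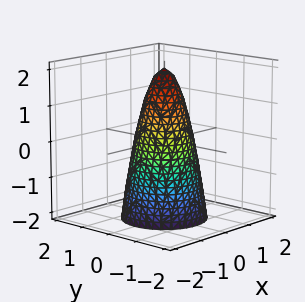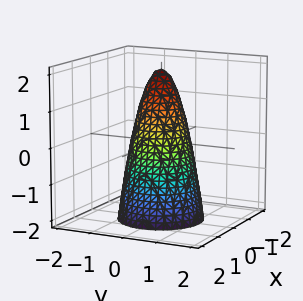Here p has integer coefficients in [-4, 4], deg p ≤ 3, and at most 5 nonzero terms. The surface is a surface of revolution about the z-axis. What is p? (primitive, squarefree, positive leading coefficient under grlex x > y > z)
First, degree: no degree-1 surface has this shape, so deg p = 2.
Next, by symmetry, the surface is invariant under rotation about z: p = q(x² + y², z).
Then, from the axis intercepts and sections: it crosses the z-axis at the gridline z = 2; a circular section at z = 0 has radius between 0 and 1.
Finally, putting this together gives p.

3*x^2 + 3*y^2 + z - 2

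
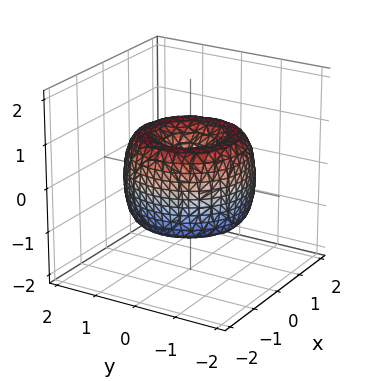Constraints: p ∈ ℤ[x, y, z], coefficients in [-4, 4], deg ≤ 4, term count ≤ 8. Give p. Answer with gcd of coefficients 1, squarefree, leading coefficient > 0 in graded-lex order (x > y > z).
x^4 + 2*x^2*y^2 + y^4 - 2*x^2 - 2*y^2 + z^2

(a) deg p = 4. A generic line meets the surface in up to 4 points.
(b) By symmetry, the surface is invariant under rotation about z: p = q(x² + y², z).
(c) From the visible intercepts: a circular section at z = 1 has radius exactly 1; one y-axis crossing is at y = 0; one x-axis crossing is at x = 0; it crosses the z-axis at the gridline z = 0.
(d) Matching integer coefficients to the picture gives p.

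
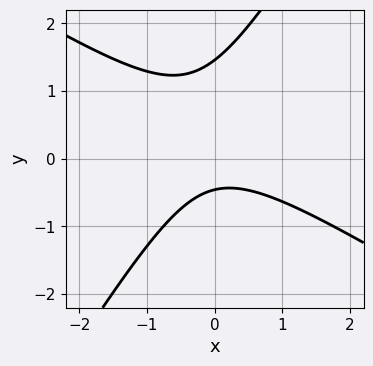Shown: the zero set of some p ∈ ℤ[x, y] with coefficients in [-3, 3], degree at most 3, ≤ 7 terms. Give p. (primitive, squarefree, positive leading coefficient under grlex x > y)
First, deg p = 2. No degree-1 curve has this shape.
Next, from the visible intercepts: the curve avoids every integer x-axis point in the box.
Finally, these observations pin down the coefficients.

3*x^2 + 3*x*y - 3*y^2 + 3*y + 2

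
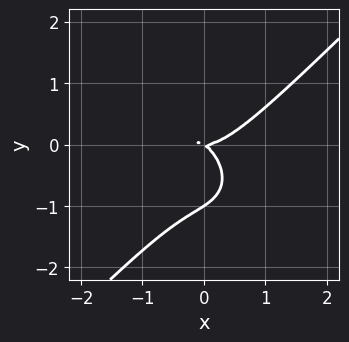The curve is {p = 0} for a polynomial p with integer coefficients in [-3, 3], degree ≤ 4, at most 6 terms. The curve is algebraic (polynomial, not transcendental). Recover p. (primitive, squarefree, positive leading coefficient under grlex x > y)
3*x^3 - 3*y^3 - 2*x*y - 3*y^2

First, the degree is 3 — a generic line meets the curve in up to 3 points.
Then, from the visible intercepts: the y-axis gridline crossings are at y ∈ {-1, 0}; one x-axis crossing is at x = 0.
Finally, fitting integer coefficients to these (and the overall shape) gives p.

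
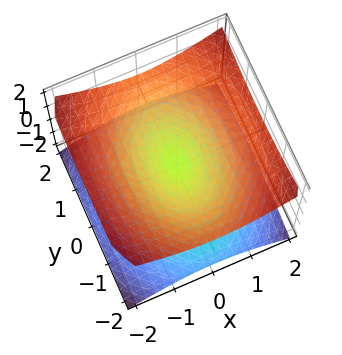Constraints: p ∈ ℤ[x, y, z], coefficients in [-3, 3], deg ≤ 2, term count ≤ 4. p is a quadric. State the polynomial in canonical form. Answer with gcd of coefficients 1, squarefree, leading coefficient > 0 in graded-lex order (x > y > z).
2*x^2 + y^2 - 3*z^2

deg p = 2.
Symmetries: it's symmetric under z → −z, forcing even powers of z; it's symmetric under x → −x, forcing even powers of x; mirror symmetry y ↦ −y ⇒ only even powers of y.
Against the integer gridlines: it meets the z-axis at z = 0 (among the integer gridlines); it meets the x-axis at x = 0 (among the integer gridlines); it meets the y-axis at y = 0 (among the integer gridlines).
Fitting integer coefficients to these (and the overall shape) gives p.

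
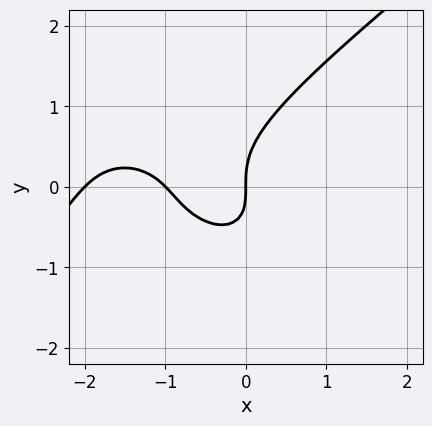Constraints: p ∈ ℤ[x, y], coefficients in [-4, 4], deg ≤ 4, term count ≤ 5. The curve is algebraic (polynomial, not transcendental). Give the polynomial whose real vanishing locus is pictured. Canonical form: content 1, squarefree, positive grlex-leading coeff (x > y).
x^3 - 2*y^3 + 3*x^2 + x*y + 2*x

First, the degree is 3 — the shape is more complex than any degree-2 curve.
Then, from the axis intercepts and sections: the x-axis gridline crossings are at x ∈ {-2, -1, 0}; it meets the y-axis at y = 0 (among the integer gridlines).
Finally, the integer polynomial consistent with all of this is the stated p.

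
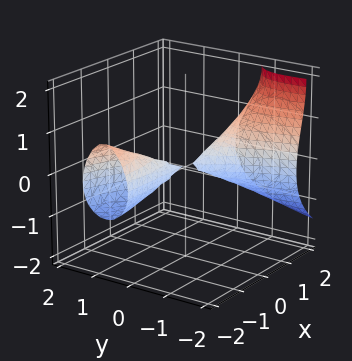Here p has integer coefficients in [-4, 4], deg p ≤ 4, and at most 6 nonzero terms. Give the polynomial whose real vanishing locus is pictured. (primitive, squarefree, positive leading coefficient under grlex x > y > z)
x*y^2 + z^3 - 3*x*y - 3*y^2 - 3*z^2

First, I count 2 distinct pieces.
Then, deg p = 3.
Then, from the visible intercepts: every point of the x-axis in the box is on the surface.
Finally, putting this together gives p.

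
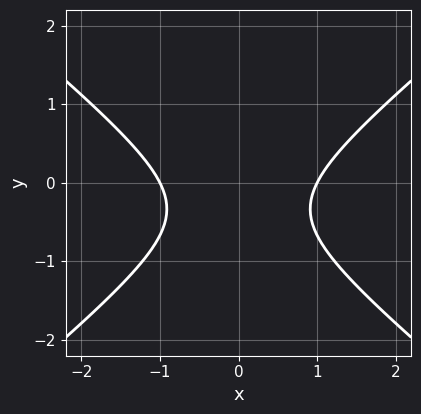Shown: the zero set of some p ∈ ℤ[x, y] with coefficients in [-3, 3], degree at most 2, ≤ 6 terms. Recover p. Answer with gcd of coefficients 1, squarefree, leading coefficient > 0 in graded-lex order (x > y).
2*x^2 - 3*y^2 - 2*y - 2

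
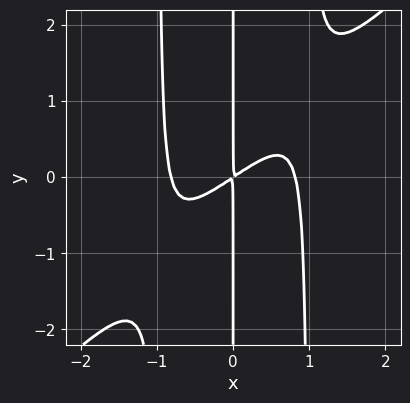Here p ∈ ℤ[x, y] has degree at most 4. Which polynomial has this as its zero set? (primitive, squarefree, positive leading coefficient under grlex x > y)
3*x^4 - 3*x^3*y - 2*x^2 + 3*x*y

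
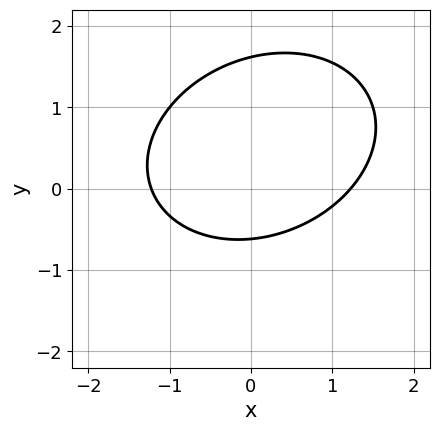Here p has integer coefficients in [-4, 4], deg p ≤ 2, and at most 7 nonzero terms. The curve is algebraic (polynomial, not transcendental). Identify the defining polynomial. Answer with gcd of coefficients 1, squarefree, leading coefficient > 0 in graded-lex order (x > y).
First, the degree is 2 — no degree-1 curve has this shape.
Finally, putting this together gives p.

2*x^2 - x*y + 3*y^2 - 3*y - 3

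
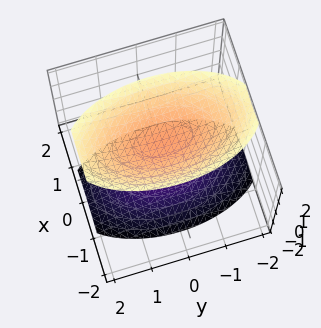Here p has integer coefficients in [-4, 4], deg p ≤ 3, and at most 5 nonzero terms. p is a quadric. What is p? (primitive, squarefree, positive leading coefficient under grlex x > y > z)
3*x^2 + y^2 - 2*z^2 + 3

First, there are 2 components. They look like related sheets of one shape, so recover p as a whole.
Next, deg p = 2. Two separate bowl-shaped sheets opening away from each other; a quadric.
Next, symmetries: the y ↦ −y reflection is a symmetry, so y appears only in even powers; the z ↦ −z reflection is a symmetry, so z appears only in even powers; mirror symmetry x ↦ −x ⇒ only even powers of x.
Next, from the visible intercepts: the surface avoids every integer y-axis point in the box; no x-intercept at any integer in the box.
Finally, assembling these constraints gives the stated polynomial.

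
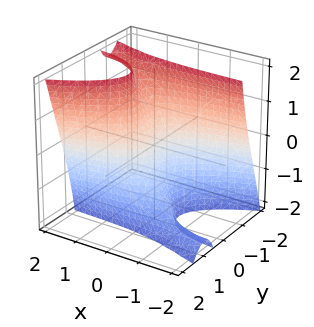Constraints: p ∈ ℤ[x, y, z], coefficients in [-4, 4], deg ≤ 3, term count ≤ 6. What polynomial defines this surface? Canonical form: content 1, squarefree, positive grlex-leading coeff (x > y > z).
2*x*y*z - 3*y^3 + 3*x - z

First, deg p = 3. No degree-2 surface has this shape.
Then, against the integer gridlines: one y-axis crossing is at y = 0; it crosses the z-axis at the gridline z = 0; one x-axis crossing is at x = 0.
Finally, the integer polynomial consistent with all of this is the stated p.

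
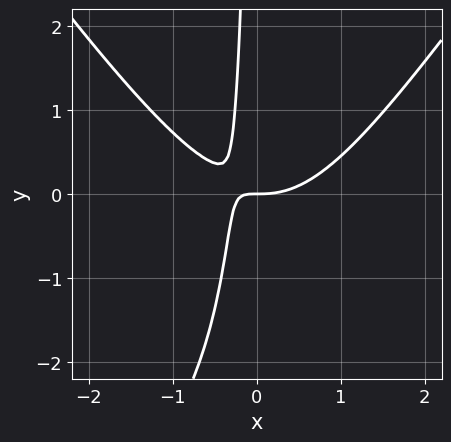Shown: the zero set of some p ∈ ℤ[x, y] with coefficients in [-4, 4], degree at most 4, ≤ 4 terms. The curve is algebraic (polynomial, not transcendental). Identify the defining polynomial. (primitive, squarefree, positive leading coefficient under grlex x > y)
2*x^3 - x*y^2 - 3*x*y - y

(a) Degree: the shape is more complex than any degree-2 curve, so deg p = 3.
(b) Checking where it meets the axes: one y-axis crossing is at y = 0; it crosses the x-axis at the gridline x = 0.
(c) Putting this together gives p.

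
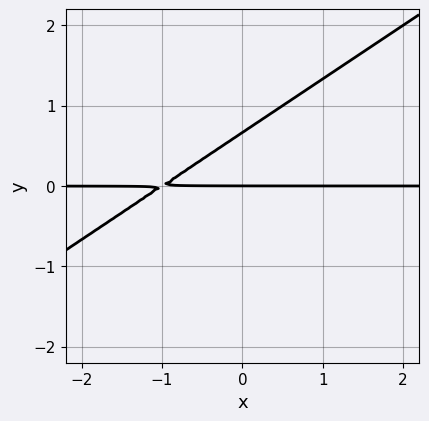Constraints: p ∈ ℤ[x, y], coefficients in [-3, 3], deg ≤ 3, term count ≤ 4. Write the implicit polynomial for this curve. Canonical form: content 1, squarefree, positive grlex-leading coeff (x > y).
Degree: the shape is more complex than any degree-1 curve, so deg p = 2.
Observable constraints: it crosses the y-axis at the gridline y = 0; the visible x-axis segment lies entirely on the curve.
These observations pin down the coefficients.

2*x*y - 3*y^2 + 2*y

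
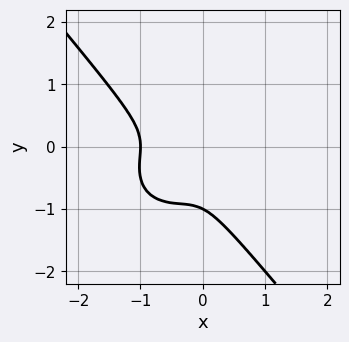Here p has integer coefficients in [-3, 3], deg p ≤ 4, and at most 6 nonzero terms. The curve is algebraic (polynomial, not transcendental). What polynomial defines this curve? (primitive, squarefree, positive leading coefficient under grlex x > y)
2*x^3 + x*y^2 + 2*y^3 + 2*x^2 + 2*y^2

(a) The degree is 3 — no degree-2 curve has this shape.
(b) Checking where it meets the axes: it meets the x-axis at x = -1 (among the integer gridlines); one y-axis crossing is at y = -1.
(c) Assembling these constraints gives the stated polynomial.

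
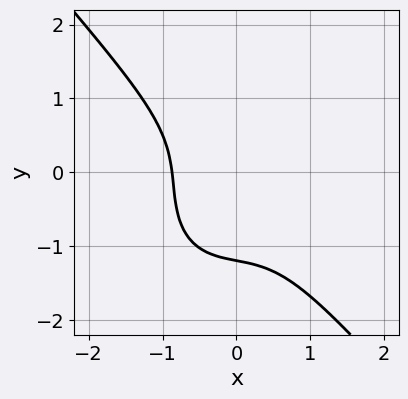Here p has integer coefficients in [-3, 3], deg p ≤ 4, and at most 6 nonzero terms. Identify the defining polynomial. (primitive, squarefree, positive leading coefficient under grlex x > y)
3*x^3 + 2*y^3 - x*y + y^2 + 2

1. The degree is 3 — no degree-2 curve has this shape.
2. Putting this together gives p.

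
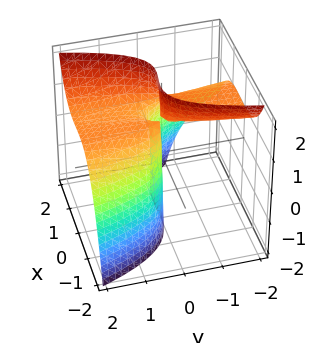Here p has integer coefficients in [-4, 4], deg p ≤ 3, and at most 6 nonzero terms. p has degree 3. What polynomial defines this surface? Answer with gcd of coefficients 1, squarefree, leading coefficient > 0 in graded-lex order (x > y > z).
1. deg p = 3. No degree-2 surface has this shape.
2. Observable constraints: the visible z-axis segment lies entirely on the surface; one y-axis crossing is at y = 0.
3. Matching integer coefficients to the picture gives p. Check: (1, 0, 0) on the x-axis lies on the surface, and p(1, 0, 0) = 0. ✓

x^3 - x^2 - 2*y*z + 2*y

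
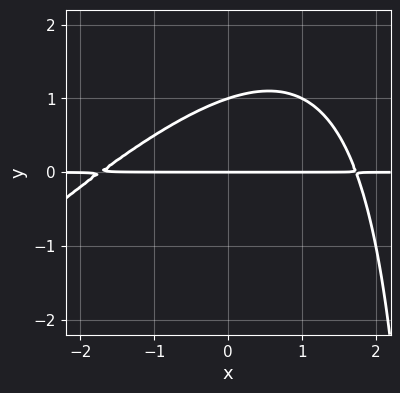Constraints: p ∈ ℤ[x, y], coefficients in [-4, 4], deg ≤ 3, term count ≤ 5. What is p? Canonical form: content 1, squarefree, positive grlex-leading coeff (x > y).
x^2*y - x*y^2 + 3*y^2 - 3*y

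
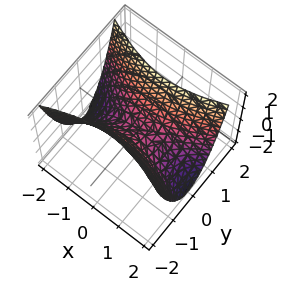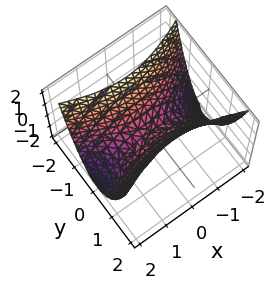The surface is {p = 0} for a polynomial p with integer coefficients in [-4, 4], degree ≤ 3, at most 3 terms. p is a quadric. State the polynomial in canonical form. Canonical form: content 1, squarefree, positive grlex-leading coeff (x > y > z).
Degree: a hyperbolic paraboloid; a quadric, so deg p = 2.
Symmetries: it's symmetric under y → −y, forcing even powers of y; it's symmetric under x → −x, forcing even powers of x.
Reading off the gridlines: one z-axis crossing is at z = 0; it meets the x-axis at x = 0 (among the integer gridlines).
These observations pin down the coefficients.

x^2 - 3*y^2 + 2*z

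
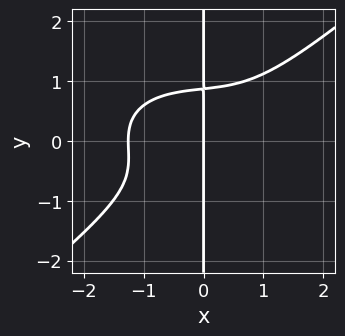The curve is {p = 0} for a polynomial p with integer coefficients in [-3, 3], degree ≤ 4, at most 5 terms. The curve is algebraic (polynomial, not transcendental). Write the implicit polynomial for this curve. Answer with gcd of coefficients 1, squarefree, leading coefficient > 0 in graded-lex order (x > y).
The degree is 4 — no degree-3 curve has this shape.
Reading off the gridlines: one x-axis crossing is at x = 0; the visible y-axis segment lies entirely on the curve.
Assembling these constraints gives the stated polynomial.

x^4 + x^2*y^2 - 3*x*y^3 + 2*x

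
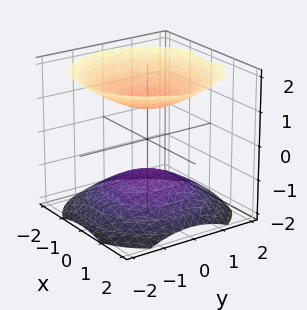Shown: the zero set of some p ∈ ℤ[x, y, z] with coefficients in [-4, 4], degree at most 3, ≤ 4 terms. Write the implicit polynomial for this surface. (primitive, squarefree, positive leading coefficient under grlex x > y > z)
1. I count 2 distinct pieces. They look like related sheets of one shape, so recover p as a whole.
2. Degree: no degree-1 surface has this shape, so deg p = 2.
3. Symmetry: every cross-section ⟂ z is a circle, so x, y appear only via x² + y².
4. Observable constraints: it misses every integer gridline on the y-axis; the z-axis gridline crossings are at z ∈ {-1, 1}.
5. Assembling these constraints gives the stated polynomial.

2*x^2 + 2*y^2 - 3*z^2 + 3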